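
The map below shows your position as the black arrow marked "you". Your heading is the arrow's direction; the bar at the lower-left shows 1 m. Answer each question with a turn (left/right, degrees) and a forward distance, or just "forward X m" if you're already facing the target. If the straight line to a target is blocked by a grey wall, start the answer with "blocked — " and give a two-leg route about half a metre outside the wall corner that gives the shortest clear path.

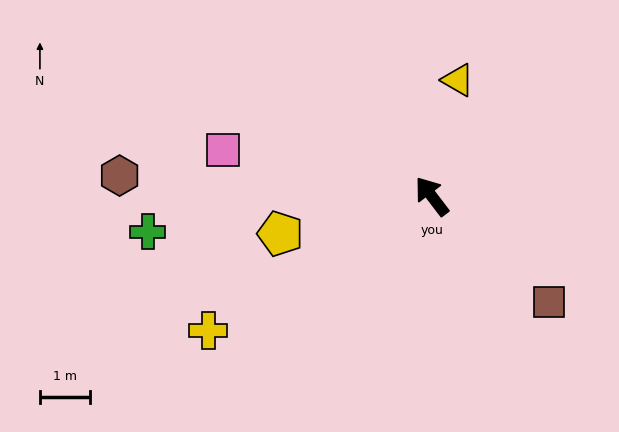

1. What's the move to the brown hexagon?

turn left 49°, forward 6.3 m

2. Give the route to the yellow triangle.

turn right 50°, forward 2.4 m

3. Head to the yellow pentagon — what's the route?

turn left 67°, forward 3.1 m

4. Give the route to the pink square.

turn left 40°, forward 4.3 m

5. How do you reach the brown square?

turn right 169°, forward 3.2 m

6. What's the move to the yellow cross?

turn left 84°, forward 5.2 m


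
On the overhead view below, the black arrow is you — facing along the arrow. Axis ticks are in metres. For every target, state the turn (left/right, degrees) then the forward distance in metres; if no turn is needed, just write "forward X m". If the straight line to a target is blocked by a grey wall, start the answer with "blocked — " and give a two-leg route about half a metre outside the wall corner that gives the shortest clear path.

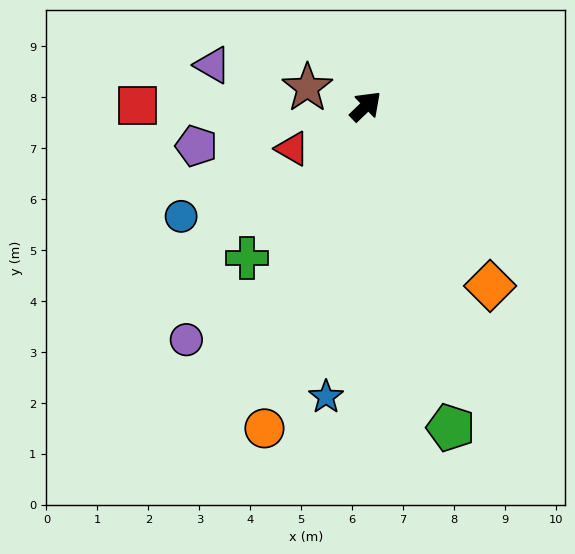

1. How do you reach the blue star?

turn right 142°, forward 5.8 m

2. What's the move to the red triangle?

turn left 166°, forward 1.7 m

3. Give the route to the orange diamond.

turn right 99°, forward 4.3 m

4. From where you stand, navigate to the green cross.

turn right 172°, forward 3.8 m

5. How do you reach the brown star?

turn left 119°, forward 1.2 m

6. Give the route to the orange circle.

turn right 151°, forward 6.6 m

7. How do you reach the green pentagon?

turn right 119°, forward 6.5 m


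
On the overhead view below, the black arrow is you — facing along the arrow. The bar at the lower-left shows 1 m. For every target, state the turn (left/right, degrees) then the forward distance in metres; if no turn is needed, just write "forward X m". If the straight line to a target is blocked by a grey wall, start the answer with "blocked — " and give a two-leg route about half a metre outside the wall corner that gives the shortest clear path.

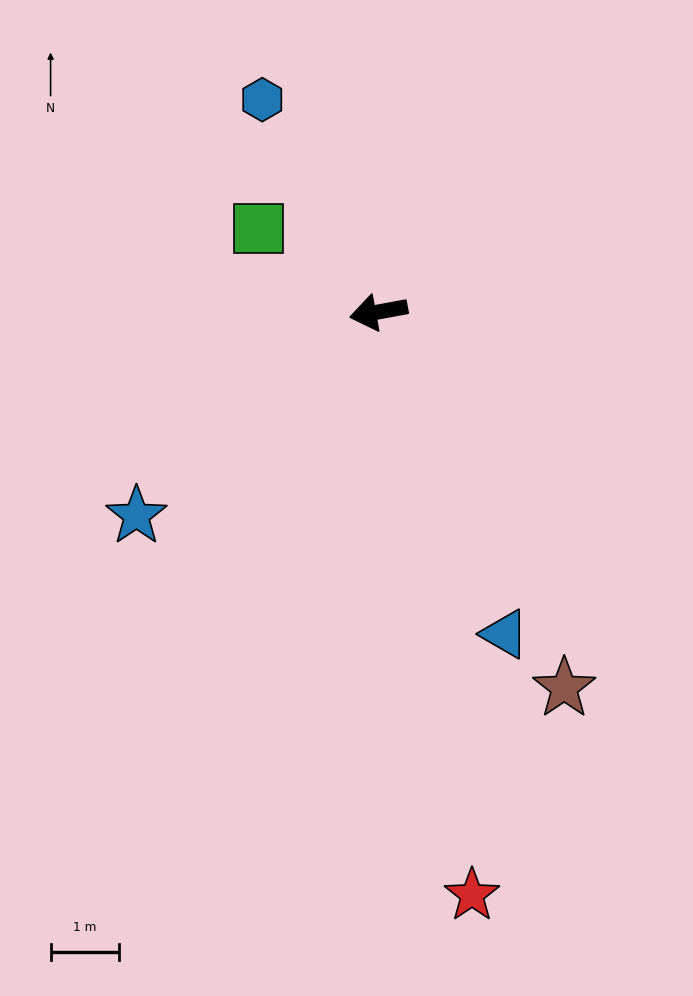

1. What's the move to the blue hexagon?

turn right 72°, forward 3.6 m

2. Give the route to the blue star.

turn left 30°, forward 4.6 m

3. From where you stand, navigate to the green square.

turn right 45°, forward 2.1 m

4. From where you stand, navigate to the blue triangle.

turn left 101°, forward 5.1 m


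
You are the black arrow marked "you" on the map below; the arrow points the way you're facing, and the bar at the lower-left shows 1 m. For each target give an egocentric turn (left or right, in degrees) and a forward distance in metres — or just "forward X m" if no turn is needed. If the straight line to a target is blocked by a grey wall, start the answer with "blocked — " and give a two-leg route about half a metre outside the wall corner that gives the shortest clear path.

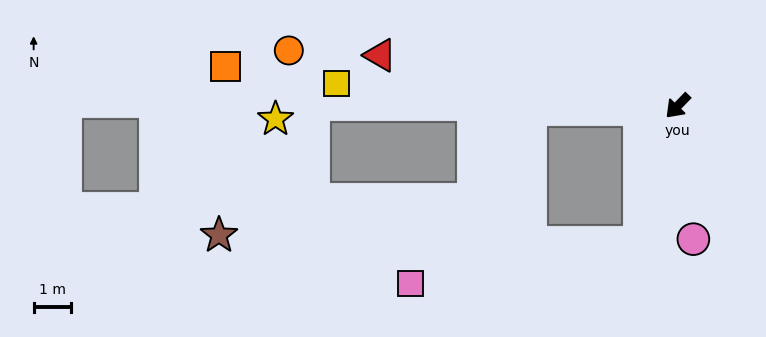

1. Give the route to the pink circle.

turn left 51°, forward 3.6 m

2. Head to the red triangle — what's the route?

turn right 56°, forward 8.1 m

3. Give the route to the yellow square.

turn right 50°, forward 9.1 m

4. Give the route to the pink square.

blocked — turn left 28°, forward 3.8 m, then turn right 64°, forward 6.2 m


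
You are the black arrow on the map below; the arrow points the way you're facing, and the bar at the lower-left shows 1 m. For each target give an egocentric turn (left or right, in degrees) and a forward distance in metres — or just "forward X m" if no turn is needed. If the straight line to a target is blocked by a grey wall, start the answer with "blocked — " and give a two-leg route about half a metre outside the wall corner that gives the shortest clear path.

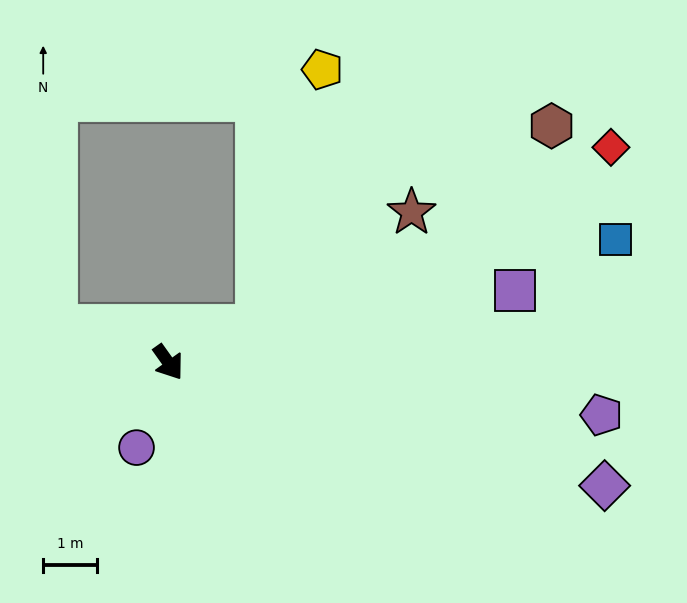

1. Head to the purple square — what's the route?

turn left 66°, forward 6.6 m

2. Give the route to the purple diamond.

turn left 39°, forward 8.4 m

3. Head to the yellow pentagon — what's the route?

blocked — turn left 76°, forward 1.8 m, then turn left 55°, forward 4.9 m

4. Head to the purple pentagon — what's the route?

turn left 48°, forward 8.1 m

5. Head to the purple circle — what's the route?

turn right 56°, forward 1.7 m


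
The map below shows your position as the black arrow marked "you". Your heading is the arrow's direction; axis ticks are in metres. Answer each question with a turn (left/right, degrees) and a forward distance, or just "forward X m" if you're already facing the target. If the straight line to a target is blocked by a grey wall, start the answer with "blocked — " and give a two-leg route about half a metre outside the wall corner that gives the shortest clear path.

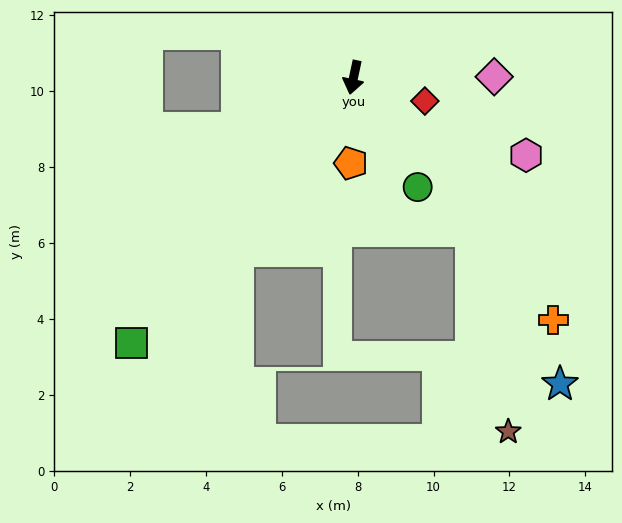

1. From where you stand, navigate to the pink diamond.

turn left 102°, forward 3.7 m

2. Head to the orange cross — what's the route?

turn left 51°, forward 8.3 m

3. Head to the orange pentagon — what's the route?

turn left 10°, forward 2.3 m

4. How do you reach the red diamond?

turn left 84°, forward 2.0 m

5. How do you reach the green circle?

turn left 42°, forward 3.3 m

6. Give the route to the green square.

turn right 28°, forward 9.1 m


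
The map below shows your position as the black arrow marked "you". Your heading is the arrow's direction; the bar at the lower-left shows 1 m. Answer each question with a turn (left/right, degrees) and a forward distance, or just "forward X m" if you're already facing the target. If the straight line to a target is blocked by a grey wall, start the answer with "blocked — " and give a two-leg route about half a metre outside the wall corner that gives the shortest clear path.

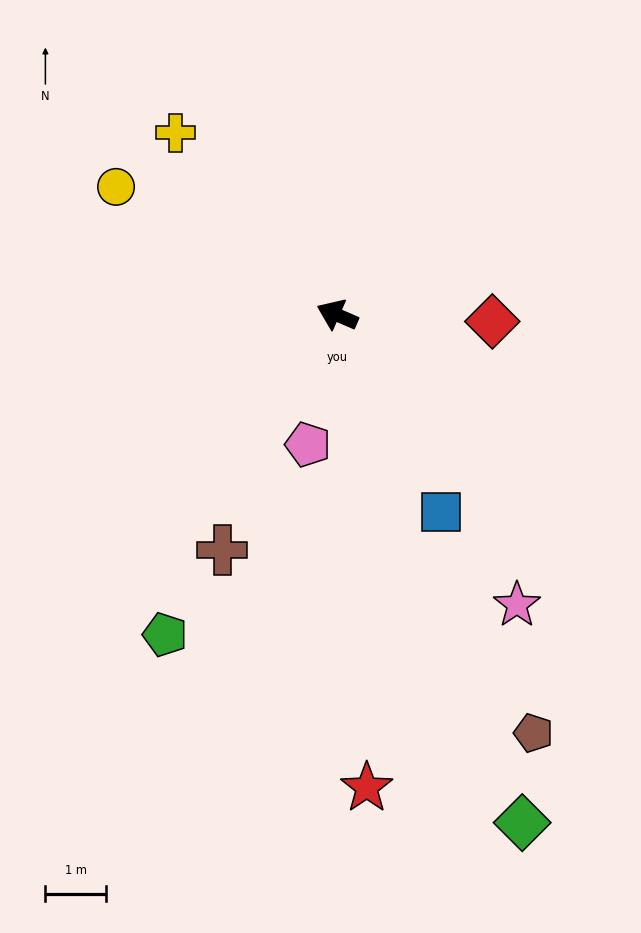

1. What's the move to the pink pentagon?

turn left 101°, forward 2.2 m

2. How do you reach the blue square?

turn left 141°, forward 3.7 m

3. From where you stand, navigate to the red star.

turn left 117°, forward 7.9 m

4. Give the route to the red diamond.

turn right 159°, forward 2.6 m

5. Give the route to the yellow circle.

turn right 7°, forward 4.2 m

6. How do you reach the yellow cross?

turn right 25°, forward 4.0 m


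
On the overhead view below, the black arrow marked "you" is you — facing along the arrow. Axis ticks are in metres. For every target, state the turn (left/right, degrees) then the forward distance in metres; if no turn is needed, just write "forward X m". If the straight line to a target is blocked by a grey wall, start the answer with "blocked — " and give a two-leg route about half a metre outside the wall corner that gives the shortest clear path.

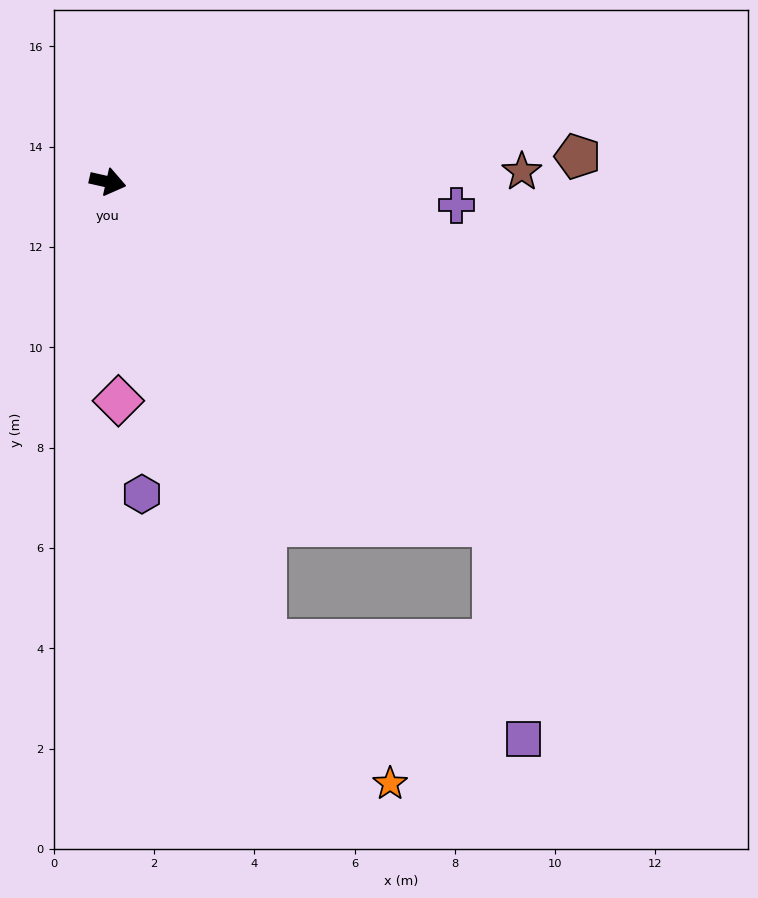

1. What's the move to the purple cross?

turn left 9°, forward 7.0 m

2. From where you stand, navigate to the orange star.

blocked — turn right 58°, forward 9.7 m, then turn left 22°, forward 3.8 m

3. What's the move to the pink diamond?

turn right 75°, forward 4.4 m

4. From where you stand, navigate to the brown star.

turn left 14°, forward 8.3 m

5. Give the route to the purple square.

blocked — turn right 29°, forward 10.3 m, then turn right 40°, forward 4.3 m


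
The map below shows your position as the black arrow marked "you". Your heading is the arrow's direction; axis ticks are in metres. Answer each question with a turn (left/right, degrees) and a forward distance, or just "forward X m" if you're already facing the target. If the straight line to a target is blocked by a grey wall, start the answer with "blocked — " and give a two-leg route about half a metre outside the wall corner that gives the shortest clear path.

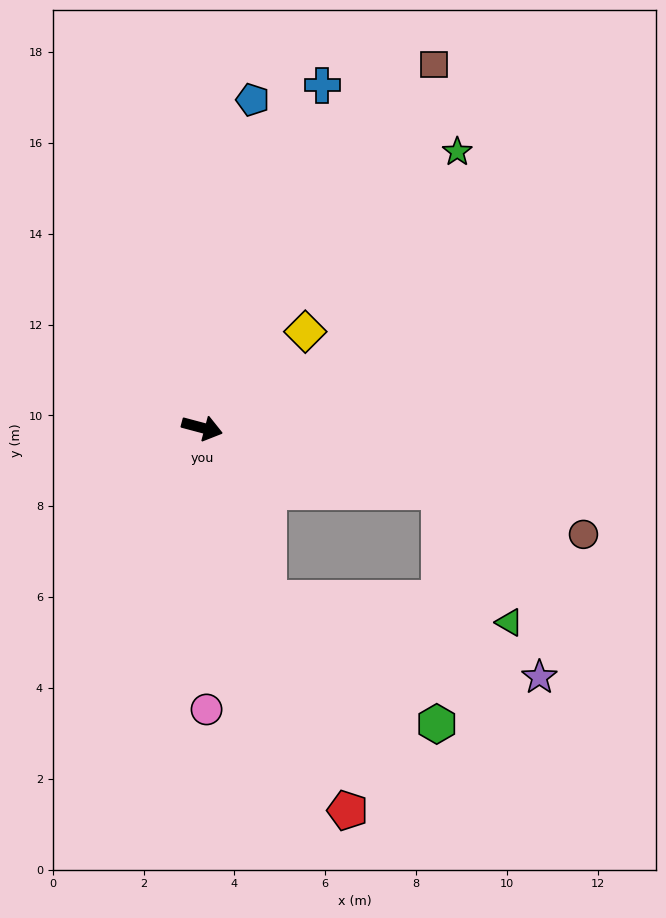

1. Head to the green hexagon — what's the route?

blocked — turn right 54°, forward 4.0 m, then turn left 32°, forward 4.6 m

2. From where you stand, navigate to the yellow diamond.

turn left 58°, forward 3.1 m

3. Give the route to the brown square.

turn left 72°, forward 9.5 m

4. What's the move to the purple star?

blocked — turn right 54°, forward 4.0 m, then turn left 53°, forward 6.2 m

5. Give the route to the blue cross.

turn left 86°, forward 8.0 m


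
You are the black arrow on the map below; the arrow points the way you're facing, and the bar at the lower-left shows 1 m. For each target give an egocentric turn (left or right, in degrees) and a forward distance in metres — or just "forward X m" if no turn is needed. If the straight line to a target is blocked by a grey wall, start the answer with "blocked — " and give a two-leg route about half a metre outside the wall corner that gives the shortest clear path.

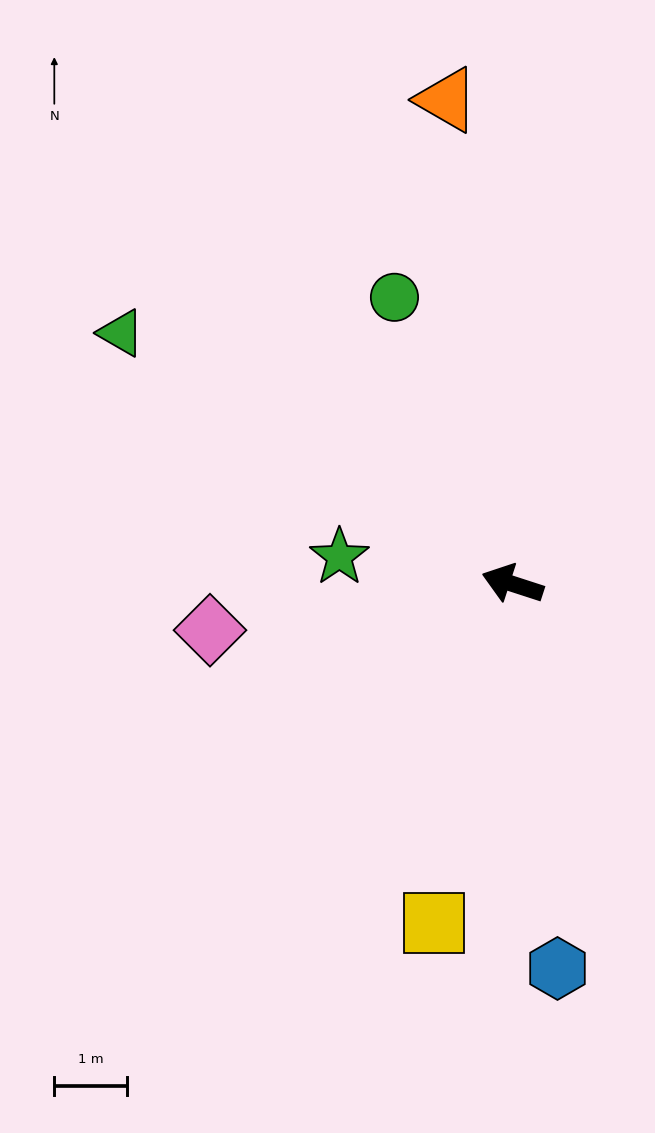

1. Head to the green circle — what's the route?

turn right 50°, forward 4.3 m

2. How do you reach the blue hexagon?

turn left 115°, forward 5.3 m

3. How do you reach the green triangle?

turn right 15°, forward 6.4 m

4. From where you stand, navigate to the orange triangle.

turn right 64°, forward 6.7 m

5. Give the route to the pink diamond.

turn left 27°, forward 4.2 m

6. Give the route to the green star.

turn left 9°, forward 2.4 m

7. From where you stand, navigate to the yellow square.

turn left 95°, forward 4.8 m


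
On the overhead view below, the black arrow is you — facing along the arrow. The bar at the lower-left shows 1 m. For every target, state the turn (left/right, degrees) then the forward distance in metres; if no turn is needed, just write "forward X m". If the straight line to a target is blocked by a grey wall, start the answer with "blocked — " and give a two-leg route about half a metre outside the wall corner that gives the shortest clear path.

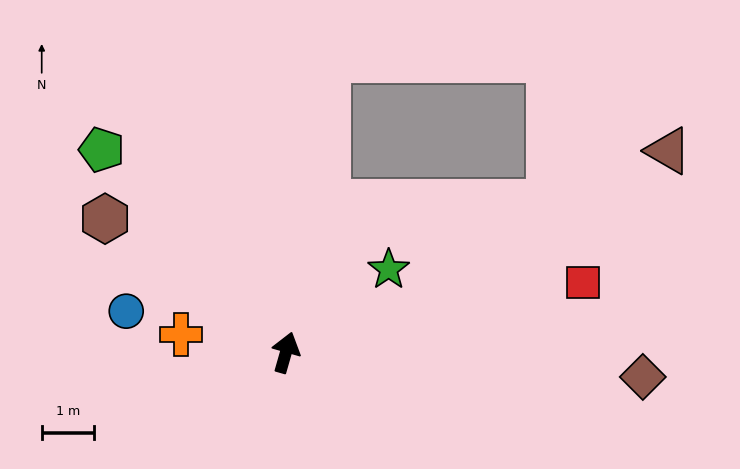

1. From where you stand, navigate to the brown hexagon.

turn left 69°, forward 4.3 m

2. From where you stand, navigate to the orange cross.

turn left 96°, forward 2.0 m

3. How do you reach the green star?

turn right 35°, forward 2.5 m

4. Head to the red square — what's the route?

turn right 61°, forward 5.8 m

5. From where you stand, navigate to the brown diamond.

turn right 78°, forward 6.8 m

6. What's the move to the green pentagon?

turn left 58°, forward 5.2 m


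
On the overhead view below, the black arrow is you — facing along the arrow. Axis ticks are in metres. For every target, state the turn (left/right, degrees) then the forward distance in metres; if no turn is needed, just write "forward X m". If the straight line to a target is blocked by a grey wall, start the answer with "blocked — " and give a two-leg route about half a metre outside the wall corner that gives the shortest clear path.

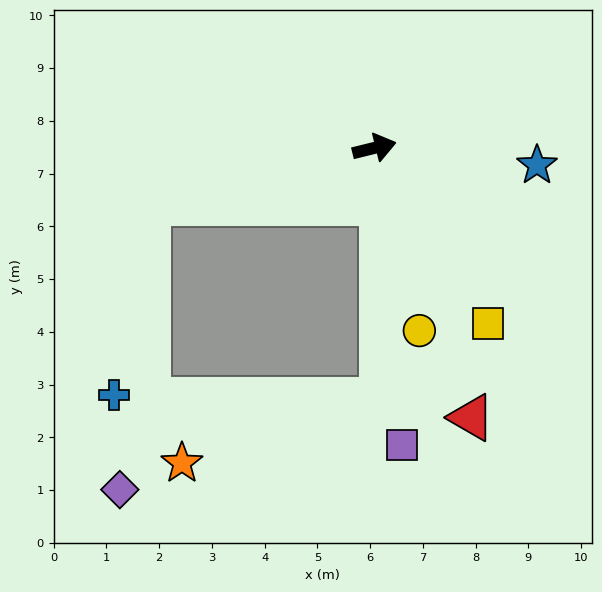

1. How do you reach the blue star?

turn right 20°, forward 3.1 m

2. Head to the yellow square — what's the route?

turn right 71°, forward 4.0 m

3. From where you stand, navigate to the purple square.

turn right 98°, forward 5.7 m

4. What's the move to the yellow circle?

turn right 90°, forward 3.6 m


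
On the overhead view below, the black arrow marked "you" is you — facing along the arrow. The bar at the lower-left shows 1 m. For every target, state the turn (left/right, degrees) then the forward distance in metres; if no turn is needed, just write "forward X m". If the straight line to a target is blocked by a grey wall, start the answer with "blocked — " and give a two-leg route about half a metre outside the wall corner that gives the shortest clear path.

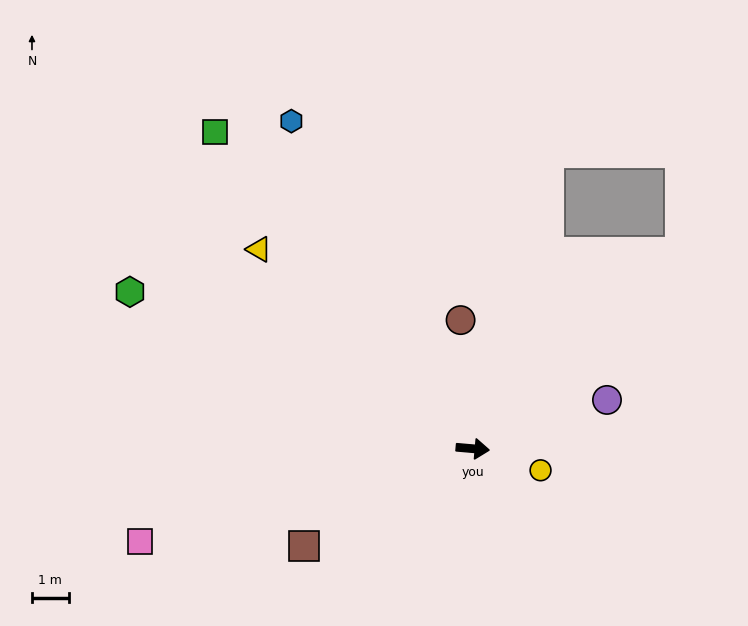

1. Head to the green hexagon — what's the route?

turn left 160°, forward 10.3 m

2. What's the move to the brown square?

turn right 145°, forward 5.3 m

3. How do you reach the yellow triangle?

turn left 142°, forward 8.0 m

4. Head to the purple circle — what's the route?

turn left 25°, forward 3.9 m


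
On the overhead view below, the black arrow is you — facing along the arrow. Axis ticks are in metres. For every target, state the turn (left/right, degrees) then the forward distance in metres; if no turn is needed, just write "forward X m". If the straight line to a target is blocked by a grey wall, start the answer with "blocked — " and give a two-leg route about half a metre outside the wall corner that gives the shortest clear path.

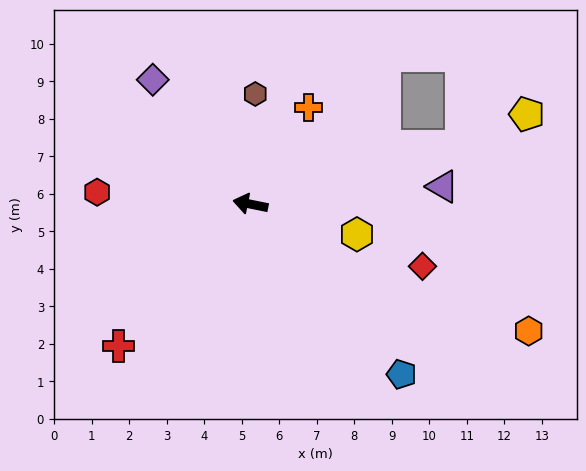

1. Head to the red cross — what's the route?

turn left 59°, forward 5.2 m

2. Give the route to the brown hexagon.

turn right 81°, forward 2.9 m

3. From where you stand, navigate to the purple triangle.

turn right 163°, forward 5.1 m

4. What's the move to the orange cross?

turn right 110°, forward 3.0 m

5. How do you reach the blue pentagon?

turn left 143°, forward 6.1 m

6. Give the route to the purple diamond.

turn right 40°, forward 4.2 m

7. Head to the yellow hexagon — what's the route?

turn left 176°, forward 3.0 m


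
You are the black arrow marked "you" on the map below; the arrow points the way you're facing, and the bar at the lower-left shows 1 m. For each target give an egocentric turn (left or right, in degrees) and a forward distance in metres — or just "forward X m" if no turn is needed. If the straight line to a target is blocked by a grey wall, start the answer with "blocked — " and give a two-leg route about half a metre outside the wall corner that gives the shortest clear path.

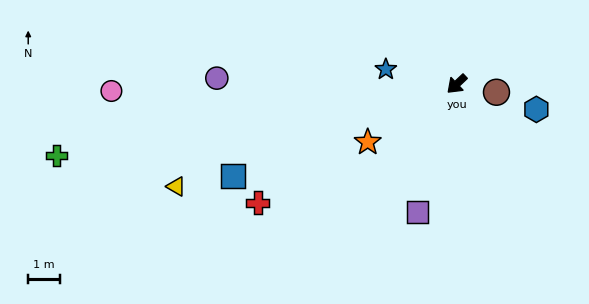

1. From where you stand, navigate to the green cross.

turn right 33°, forward 12.7 m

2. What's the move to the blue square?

turn right 21°, forward 7.5 m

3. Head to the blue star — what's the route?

turn right 55°, forward 2.3 m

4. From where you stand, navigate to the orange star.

turn right 10°, forward 3.3 m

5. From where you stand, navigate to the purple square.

turn left 30°, forward 4.2 m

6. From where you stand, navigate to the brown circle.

turn left 125°, forward 1.3 m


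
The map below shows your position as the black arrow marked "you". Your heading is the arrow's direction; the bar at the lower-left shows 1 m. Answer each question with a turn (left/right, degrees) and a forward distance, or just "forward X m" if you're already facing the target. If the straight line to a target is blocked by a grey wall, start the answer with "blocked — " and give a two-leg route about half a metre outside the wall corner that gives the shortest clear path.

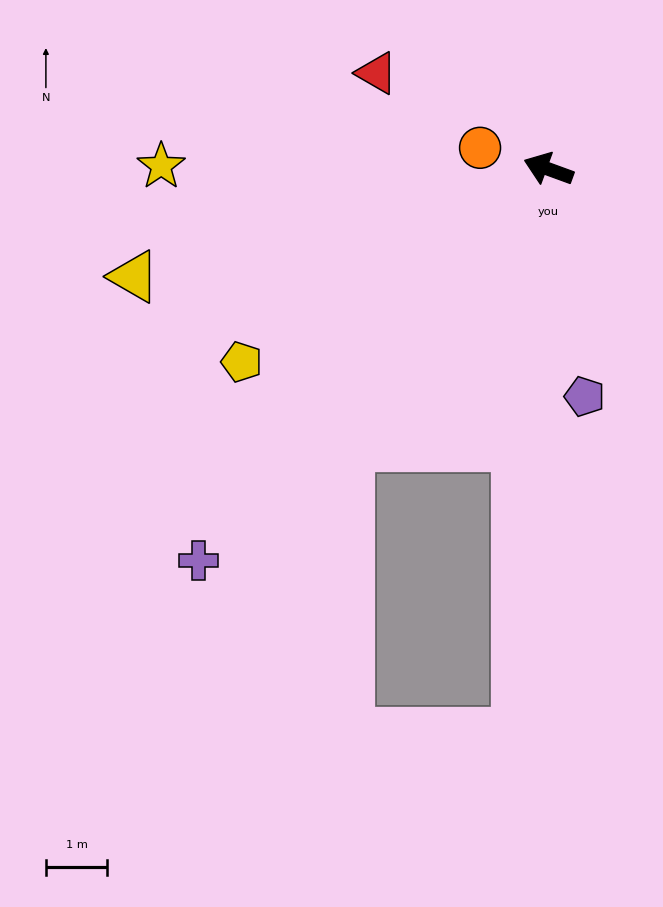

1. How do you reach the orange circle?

turn left 3°, forward 1.2 m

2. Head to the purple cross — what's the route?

turn left 68°, forward 8.6 m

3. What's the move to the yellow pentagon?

turn left 52°, forward 5.9 m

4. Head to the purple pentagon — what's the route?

turn left 119°, forward 3.8 m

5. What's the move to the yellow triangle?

turn left 35°, forward 7.0 m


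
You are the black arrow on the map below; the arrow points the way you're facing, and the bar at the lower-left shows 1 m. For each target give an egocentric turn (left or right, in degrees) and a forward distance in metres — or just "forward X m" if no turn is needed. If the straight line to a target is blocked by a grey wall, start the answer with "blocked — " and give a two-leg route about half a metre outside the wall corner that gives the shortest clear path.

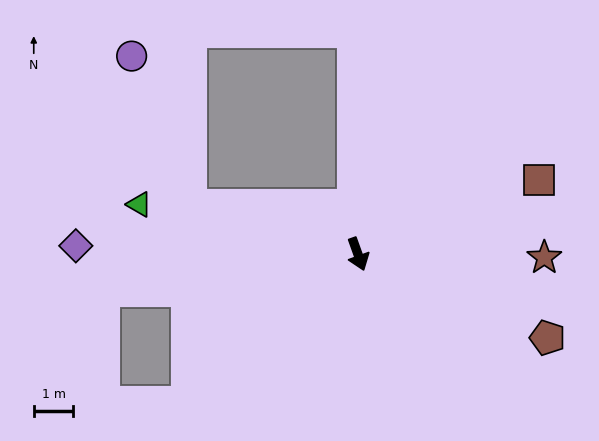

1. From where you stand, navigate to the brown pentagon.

turn left 46°, forward 5.2 m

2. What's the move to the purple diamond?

turn right 111°, forward 7.1 m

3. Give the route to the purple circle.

blocked — turn right 126°, forward 4.4 m, then turn right 52°, forward 4.1 m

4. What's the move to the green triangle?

turn right 123°, forward 5.7 m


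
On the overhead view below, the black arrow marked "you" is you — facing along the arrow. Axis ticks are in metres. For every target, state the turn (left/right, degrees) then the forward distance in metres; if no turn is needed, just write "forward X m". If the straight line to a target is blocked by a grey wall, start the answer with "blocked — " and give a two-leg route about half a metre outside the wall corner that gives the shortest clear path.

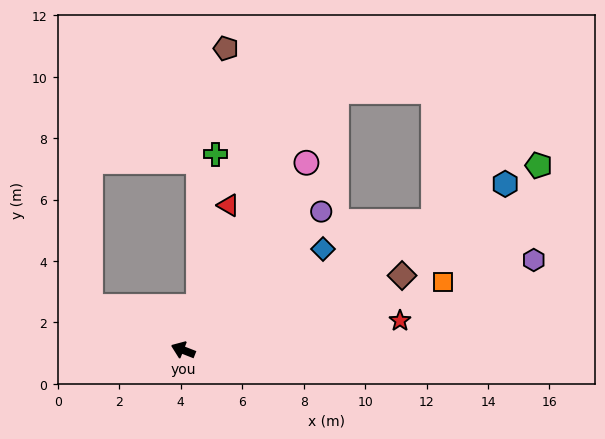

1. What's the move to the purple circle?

turn right 113°, forward 6.4 m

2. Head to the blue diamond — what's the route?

turn right 123°, forward 5.6 m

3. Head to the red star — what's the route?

turn right 151°, forward 7.1 m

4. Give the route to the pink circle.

turn right 102°, forward 7.3 m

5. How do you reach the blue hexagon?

turn right 131°, forward 11.8 m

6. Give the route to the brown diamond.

turn right 140°, forward 7.5 m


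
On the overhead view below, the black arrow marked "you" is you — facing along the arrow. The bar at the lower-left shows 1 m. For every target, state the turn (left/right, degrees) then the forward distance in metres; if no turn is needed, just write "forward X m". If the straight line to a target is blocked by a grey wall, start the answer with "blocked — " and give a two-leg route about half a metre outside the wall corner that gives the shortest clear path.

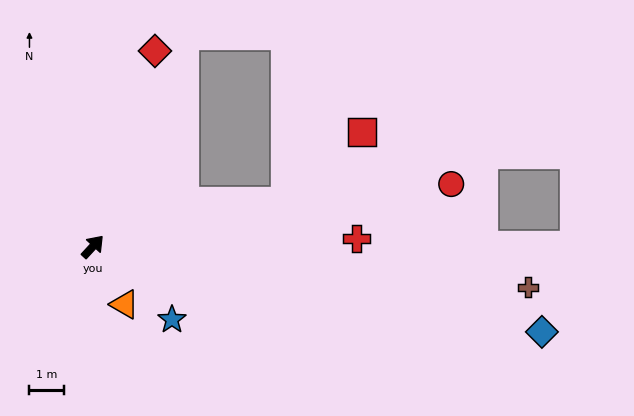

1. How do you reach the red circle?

turn right 37°, forward 10.6 m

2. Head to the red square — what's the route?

blocked — turn right 34°, forward 5.8 m, then turn left 29°, forward 3.0 m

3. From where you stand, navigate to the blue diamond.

turn right 58°, forward 13.4 m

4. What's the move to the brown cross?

turn right 53°, forward 12.8 m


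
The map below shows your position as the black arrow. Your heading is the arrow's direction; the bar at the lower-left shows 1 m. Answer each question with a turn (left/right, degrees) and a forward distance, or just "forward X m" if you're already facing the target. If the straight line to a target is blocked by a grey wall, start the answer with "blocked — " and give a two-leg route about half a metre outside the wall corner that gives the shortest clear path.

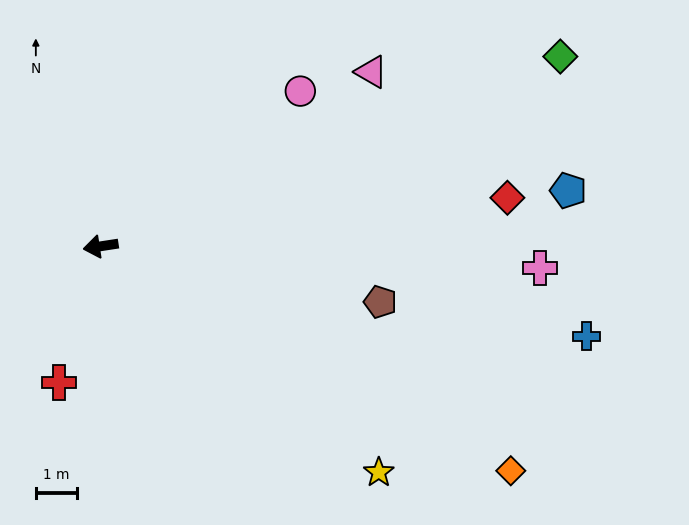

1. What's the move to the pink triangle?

turn right 156°, forward 7.8 m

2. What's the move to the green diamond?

turn right 166°, forward 12.0 m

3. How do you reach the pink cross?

turn left 168°, forward 10.6 m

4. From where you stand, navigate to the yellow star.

turn left 132°, forward 8.6 m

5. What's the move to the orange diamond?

turn left 143°, forward 11.3 m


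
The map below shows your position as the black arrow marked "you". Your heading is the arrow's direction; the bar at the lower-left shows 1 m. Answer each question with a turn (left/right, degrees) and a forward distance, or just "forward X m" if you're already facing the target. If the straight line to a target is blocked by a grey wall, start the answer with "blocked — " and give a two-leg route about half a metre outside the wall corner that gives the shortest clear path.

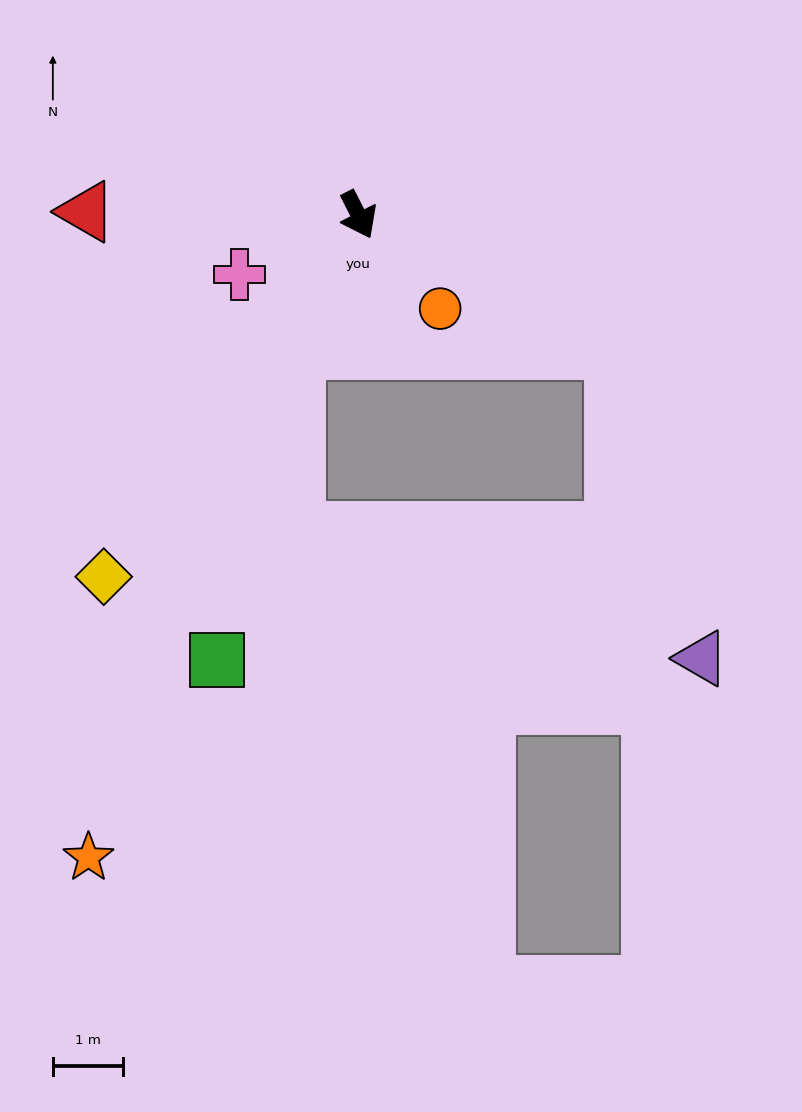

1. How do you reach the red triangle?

turn right 118°, forward 3.9 m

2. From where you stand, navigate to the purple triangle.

blocked — turn left 35°, forward 4.1 m, then turn right 46°, forward 4.6 m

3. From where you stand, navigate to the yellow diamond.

turn right 62°, forward 6.3 m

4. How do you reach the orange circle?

turn left 14°, forward 1.8 m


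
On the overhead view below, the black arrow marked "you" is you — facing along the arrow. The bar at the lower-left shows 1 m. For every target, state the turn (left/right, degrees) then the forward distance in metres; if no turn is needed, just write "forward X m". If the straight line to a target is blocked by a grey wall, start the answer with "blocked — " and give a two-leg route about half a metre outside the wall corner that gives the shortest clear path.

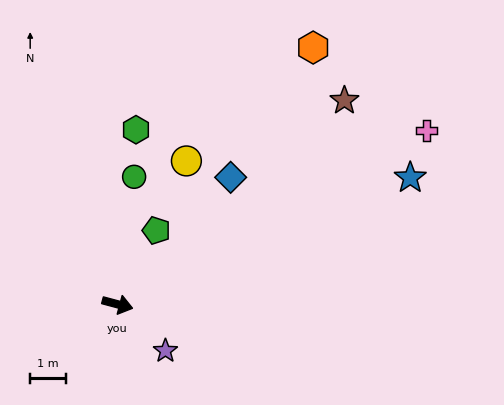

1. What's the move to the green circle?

turn left 98°, forward 3.6 m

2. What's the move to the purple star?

turn right 29°, forward 1.9 m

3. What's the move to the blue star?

turn left 38°, forward 9.0 m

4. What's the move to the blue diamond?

turn left 63°, forward 4.8 m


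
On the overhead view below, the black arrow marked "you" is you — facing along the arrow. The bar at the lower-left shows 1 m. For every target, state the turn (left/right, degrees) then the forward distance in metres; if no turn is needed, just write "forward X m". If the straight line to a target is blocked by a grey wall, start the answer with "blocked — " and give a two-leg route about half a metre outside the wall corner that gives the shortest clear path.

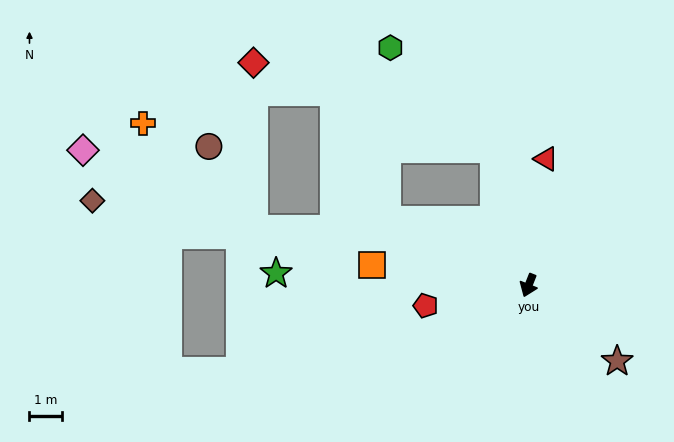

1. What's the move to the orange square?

turn right 76°, forward 4.8 m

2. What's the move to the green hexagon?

blocked — turn right 144°, forward 4.3 m, then turn left 31°, forward 4.4 m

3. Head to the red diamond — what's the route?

blocked — turn right 144°, forward 4.3 m, then turn left 56°, forward 7.8 m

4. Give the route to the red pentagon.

turn right 57°, forward 3.2 m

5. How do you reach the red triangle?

turn right 166°, forward 3.9 m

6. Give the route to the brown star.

turn left 71°, forward 3.5 m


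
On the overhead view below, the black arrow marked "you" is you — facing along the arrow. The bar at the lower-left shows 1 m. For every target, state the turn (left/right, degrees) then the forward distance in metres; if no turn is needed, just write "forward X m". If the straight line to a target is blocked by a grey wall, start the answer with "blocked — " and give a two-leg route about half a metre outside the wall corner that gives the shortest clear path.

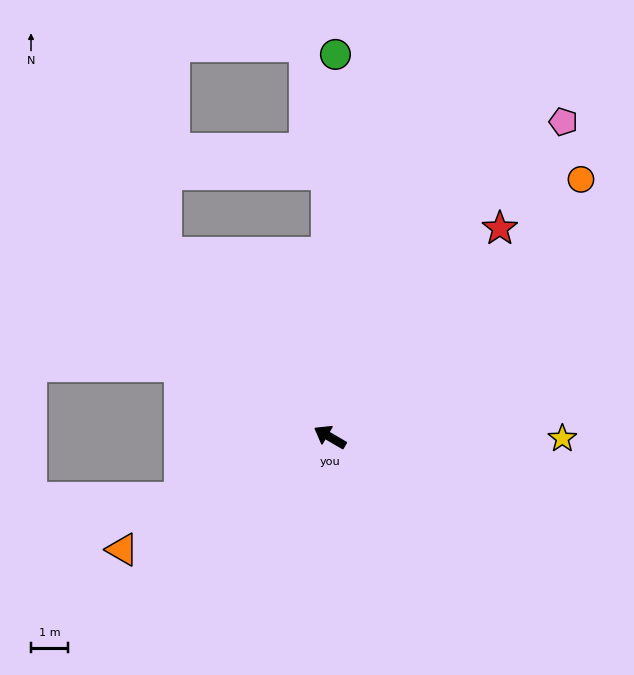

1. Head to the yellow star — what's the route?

turn right 150°, forward 6.3 m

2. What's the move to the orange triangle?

turn left 59°, forward 6.4 m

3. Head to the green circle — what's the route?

turn right 61°, forward 10.4 m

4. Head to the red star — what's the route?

turn right 99°, forward 7.3 m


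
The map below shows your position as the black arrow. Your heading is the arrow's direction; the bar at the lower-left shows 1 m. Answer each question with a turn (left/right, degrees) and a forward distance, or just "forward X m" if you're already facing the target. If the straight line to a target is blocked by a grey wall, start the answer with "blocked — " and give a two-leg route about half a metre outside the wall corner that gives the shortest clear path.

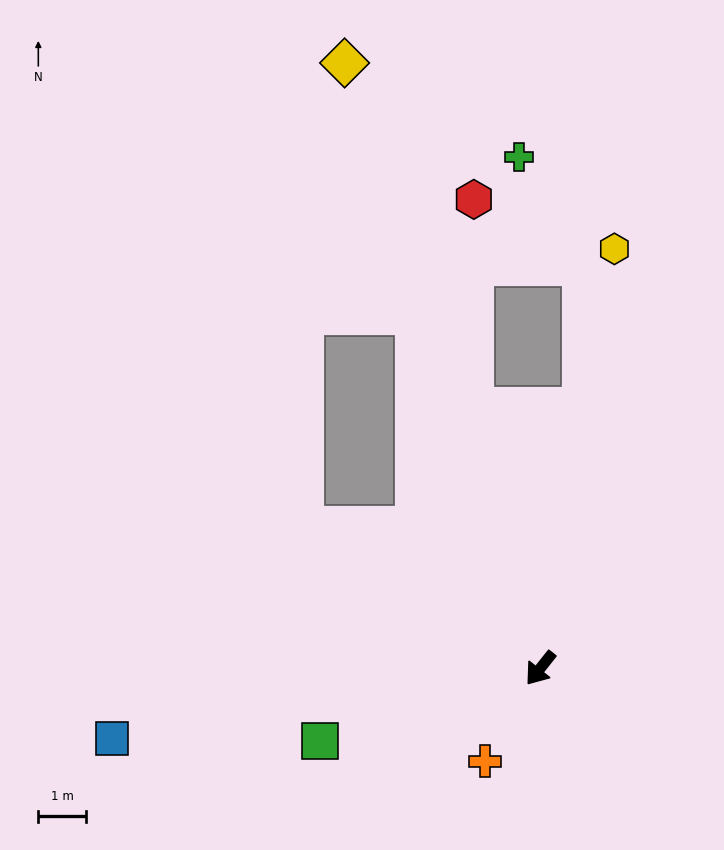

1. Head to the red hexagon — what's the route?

blocked — turn right 127°, forward 5.6 m, then turn right 15°, forward 4.3 m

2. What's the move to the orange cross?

turn left 8°, forward 2.3 m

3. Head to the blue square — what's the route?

turn right 42°, forward 9.1 m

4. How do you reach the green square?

turn right 33°, forward 4.8 m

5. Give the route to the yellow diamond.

turn right 124°, forward 13.3 m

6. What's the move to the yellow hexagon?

turn right 152°, forward 8.9 m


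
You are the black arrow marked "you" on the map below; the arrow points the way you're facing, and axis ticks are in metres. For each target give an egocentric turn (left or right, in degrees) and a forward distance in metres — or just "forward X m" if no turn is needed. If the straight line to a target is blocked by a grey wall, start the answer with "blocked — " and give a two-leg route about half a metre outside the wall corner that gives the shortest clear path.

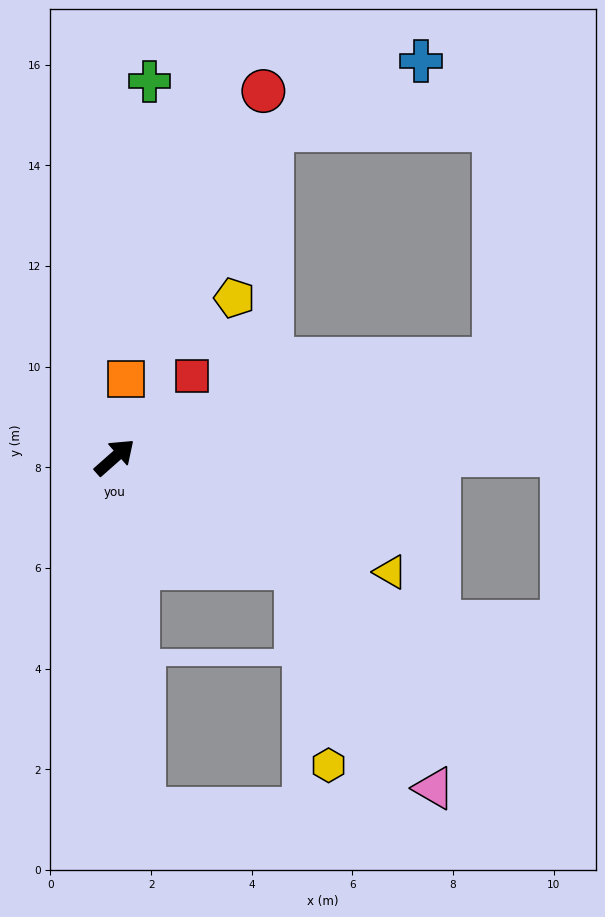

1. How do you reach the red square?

turn left 5°, forward 2.2 m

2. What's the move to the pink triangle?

blocked — turn right 73°, forward 4.2 m, then turn right 26°, forward 5.2 m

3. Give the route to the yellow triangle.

turn right 64°, forward 5.9 m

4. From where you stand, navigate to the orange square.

turn left 40°, forward 1.6 m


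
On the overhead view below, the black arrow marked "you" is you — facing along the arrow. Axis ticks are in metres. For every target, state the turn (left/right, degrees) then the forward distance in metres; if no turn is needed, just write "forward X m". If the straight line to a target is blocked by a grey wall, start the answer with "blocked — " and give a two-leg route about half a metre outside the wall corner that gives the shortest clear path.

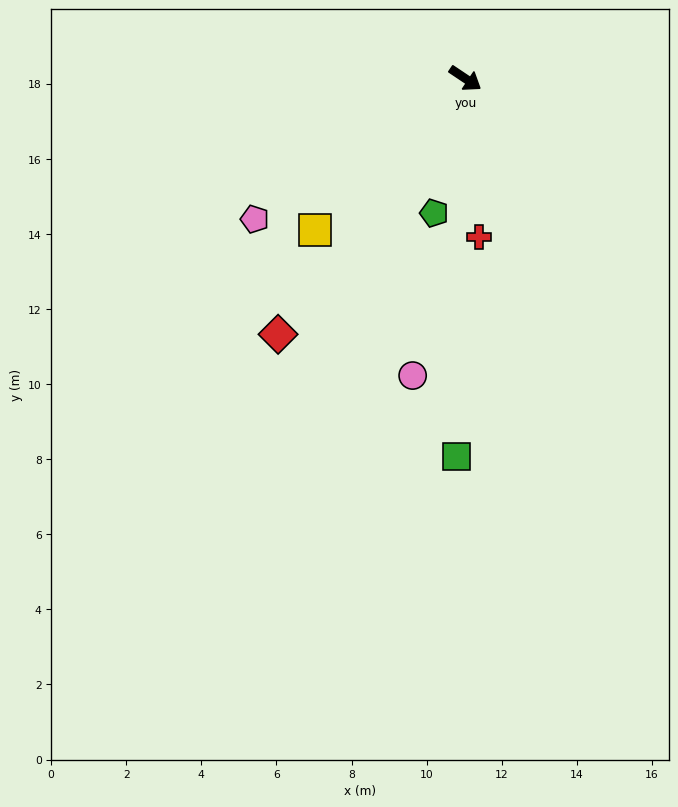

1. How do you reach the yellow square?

turn right 101°, forward 5.7 m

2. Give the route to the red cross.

turn right 51°, forward 4.2 m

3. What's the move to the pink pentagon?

turn right 113°, forward 6.7 m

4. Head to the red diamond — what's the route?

turn right 92°, forward 8.4 m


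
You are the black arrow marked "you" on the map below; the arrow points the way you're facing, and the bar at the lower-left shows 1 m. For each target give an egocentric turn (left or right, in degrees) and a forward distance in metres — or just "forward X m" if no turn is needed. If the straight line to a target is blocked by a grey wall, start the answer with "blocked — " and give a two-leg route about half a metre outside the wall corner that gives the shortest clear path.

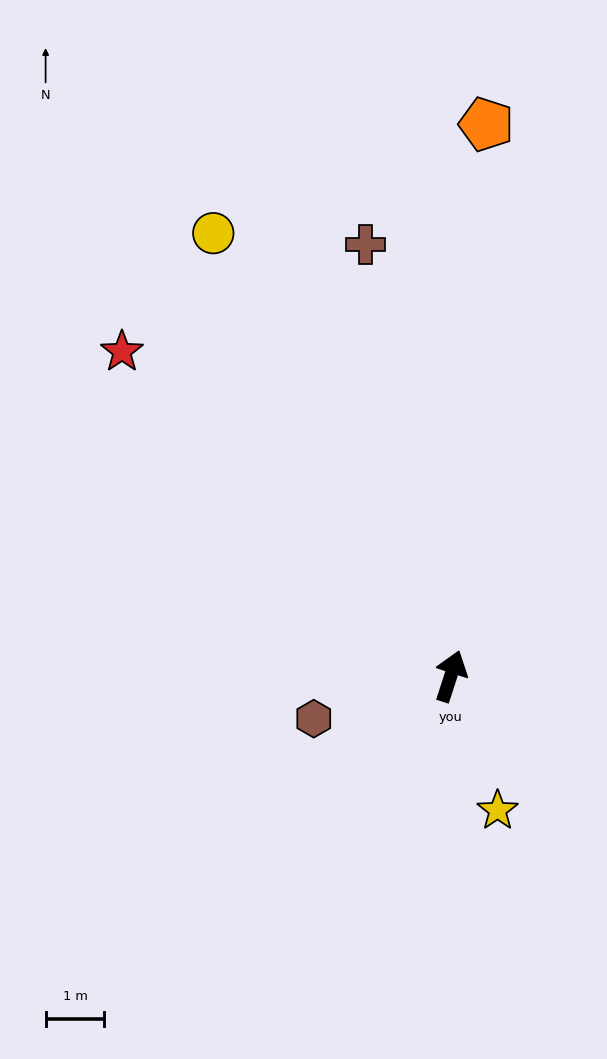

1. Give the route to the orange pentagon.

turn left 14°, forward 9.4 m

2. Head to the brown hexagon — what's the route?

turn left 125°, forward 2.4 m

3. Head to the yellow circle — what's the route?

turn left 46°, forward 8.5 m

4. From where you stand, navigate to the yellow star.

turn right 143°, forward 2.4 m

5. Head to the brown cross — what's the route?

turn left 29°, forward 7.5 m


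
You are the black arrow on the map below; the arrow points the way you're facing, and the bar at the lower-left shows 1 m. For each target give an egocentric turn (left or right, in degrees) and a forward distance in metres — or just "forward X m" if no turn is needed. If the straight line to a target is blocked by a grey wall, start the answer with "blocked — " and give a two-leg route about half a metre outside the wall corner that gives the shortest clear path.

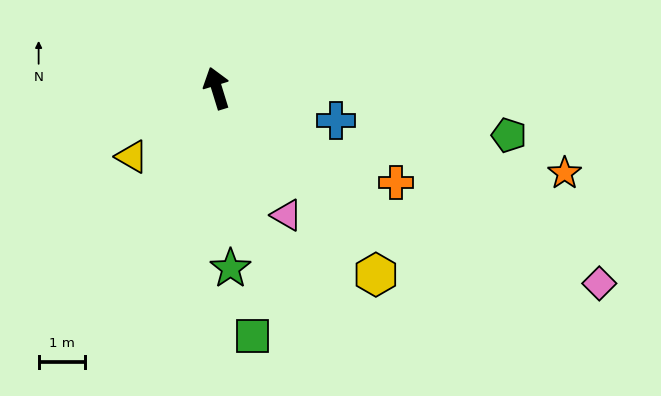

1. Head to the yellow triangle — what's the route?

turn left 112°, forward 2.3 m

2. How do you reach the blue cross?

turn right 122°, forward 2.7 m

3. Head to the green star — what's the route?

turn left 167°, forward 3.9 m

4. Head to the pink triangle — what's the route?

turn right 168°, forward 3.1 m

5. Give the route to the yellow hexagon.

turn right 157°, forward 5.3 m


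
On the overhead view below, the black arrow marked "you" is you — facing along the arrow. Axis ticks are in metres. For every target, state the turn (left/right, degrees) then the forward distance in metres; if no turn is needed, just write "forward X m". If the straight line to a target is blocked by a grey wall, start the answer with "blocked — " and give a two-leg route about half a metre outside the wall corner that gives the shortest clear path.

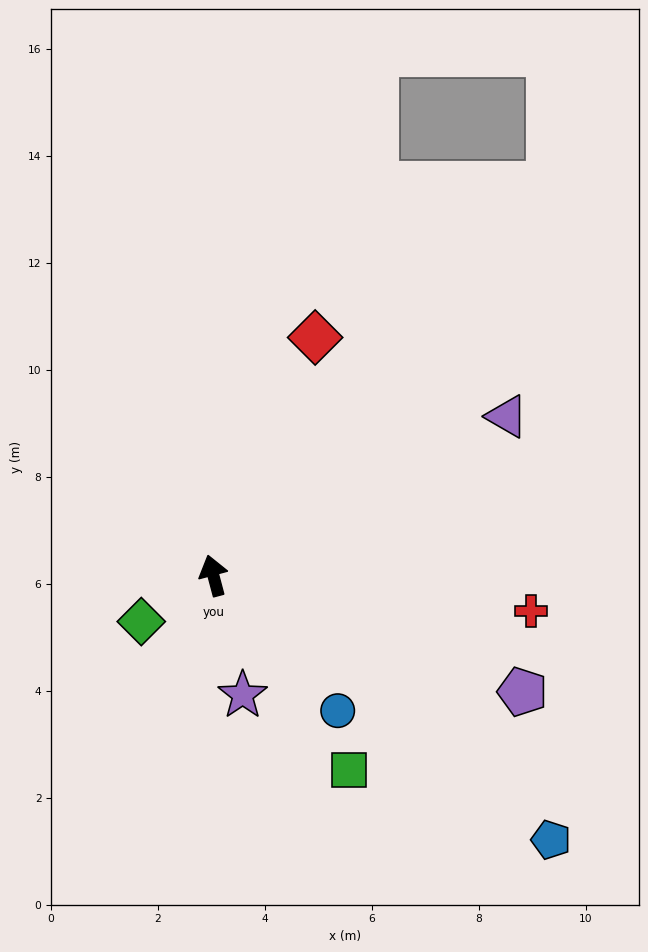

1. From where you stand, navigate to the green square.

turn right 160°, forward 4.4 m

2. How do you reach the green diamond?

turn left 108°, forward 1.6 m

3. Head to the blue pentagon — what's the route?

turn right 143°, forward 8.0 m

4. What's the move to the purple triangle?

turn right 76°, forward 6.2 m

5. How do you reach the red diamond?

turn right 38°, forward 4.8 m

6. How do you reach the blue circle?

turn right 152°, forward 3.4 m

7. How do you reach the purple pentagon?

turn right 125°, forward 6.2 m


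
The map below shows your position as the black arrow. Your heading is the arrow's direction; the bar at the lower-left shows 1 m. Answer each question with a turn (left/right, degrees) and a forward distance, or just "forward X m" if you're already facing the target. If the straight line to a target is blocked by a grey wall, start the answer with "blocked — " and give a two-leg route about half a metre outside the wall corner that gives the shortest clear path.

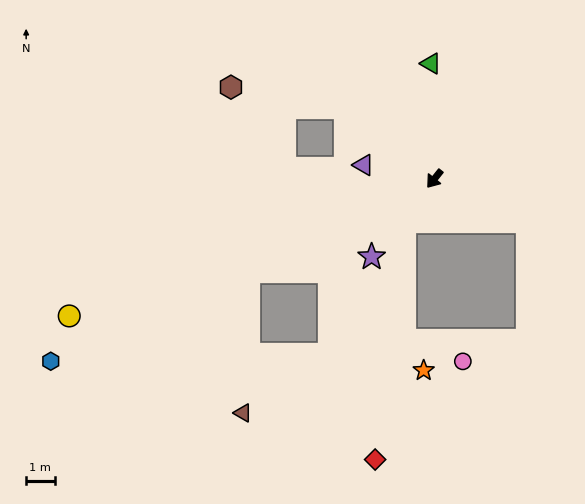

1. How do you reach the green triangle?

turn right 140°, forward 4.0 m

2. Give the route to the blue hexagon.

turn right 26°, forward 14.9 m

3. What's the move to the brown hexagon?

blocked — turn right 90°, forward 4.0 m, then turn left 29°, forward 4.1 m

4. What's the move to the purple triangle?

turn right 62°, forward 2.5 m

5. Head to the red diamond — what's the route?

blocked — turn left 3°, forward 1.8 m, then turn left 29°, forward 8.4 m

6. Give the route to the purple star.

forward 3.5 m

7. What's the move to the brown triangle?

blocked — turn right 25°, forward 7.3 m, then turn left 62°, forward 5.0 m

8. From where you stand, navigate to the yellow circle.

turn right 31°, forward 13.7 m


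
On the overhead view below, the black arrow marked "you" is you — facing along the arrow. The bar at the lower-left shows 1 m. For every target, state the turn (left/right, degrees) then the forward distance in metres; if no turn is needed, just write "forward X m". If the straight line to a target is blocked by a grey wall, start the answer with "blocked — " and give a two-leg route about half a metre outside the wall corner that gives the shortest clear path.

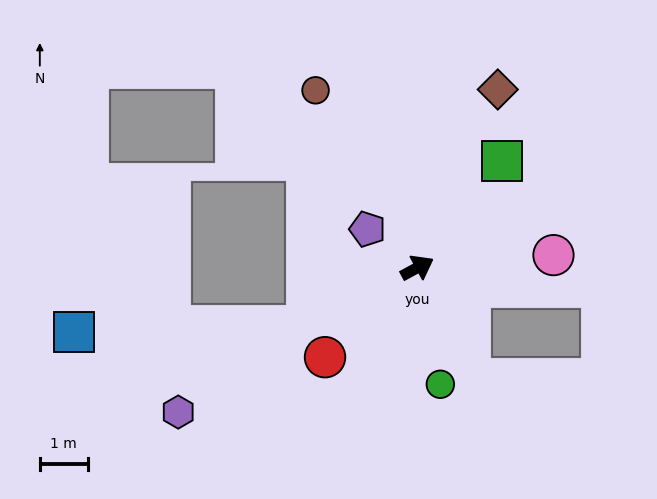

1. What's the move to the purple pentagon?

turn left 114°, forward 1.3 m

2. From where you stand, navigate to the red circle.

turn right 164°, forward 2.7 m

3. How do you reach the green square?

turn left 23°, forward 2.8 m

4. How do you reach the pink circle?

turn right 23°, forward 2.9 m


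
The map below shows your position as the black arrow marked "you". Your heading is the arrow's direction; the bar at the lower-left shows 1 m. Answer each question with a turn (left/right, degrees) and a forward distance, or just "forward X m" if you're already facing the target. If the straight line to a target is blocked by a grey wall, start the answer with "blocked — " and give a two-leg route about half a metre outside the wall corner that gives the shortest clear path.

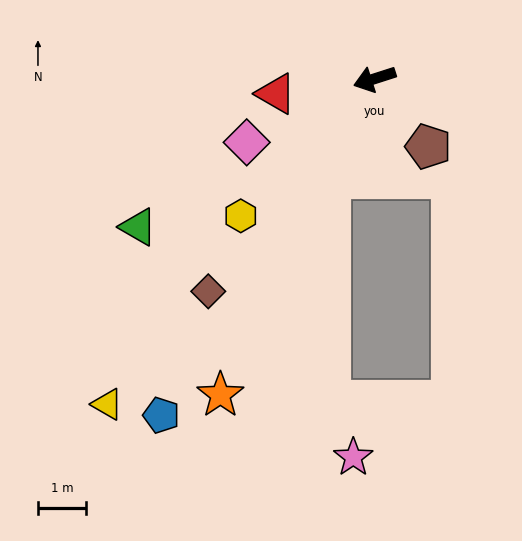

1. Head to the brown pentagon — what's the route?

turn left 111°, forward 1.8 m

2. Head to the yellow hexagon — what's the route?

turn left 28°, forward 4.0 m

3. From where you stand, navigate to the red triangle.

turn right 9°, forward 2.1 m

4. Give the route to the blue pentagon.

turn left 40°, forward 8.3 m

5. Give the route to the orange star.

turn left 46°, forward 7.4 m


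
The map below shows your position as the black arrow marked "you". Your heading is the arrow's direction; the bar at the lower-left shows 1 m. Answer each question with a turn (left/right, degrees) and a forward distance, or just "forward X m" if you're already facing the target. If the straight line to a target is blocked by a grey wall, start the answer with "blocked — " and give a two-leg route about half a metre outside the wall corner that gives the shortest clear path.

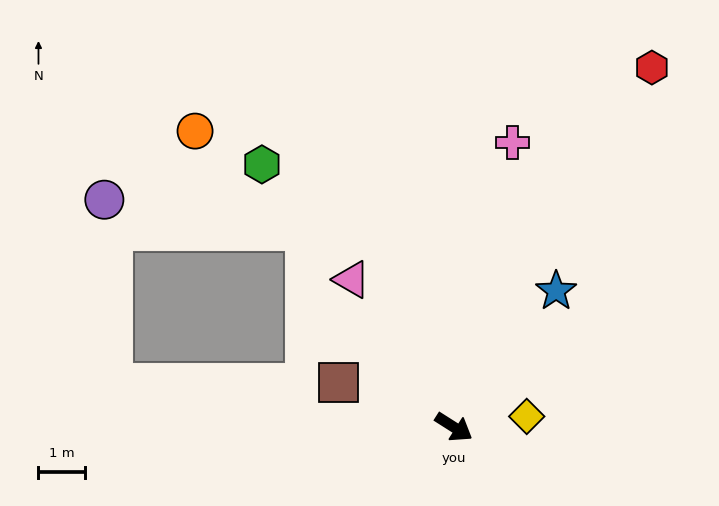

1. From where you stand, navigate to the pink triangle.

turn left 157°, forward 3.9 m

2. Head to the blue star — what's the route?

turn left 85°, forward 3.7 m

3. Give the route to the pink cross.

turn left 111°, forward 6.3 m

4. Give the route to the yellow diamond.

turn left 41°, forward 1.6 m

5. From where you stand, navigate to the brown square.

turn right 169°, forward 2.7 m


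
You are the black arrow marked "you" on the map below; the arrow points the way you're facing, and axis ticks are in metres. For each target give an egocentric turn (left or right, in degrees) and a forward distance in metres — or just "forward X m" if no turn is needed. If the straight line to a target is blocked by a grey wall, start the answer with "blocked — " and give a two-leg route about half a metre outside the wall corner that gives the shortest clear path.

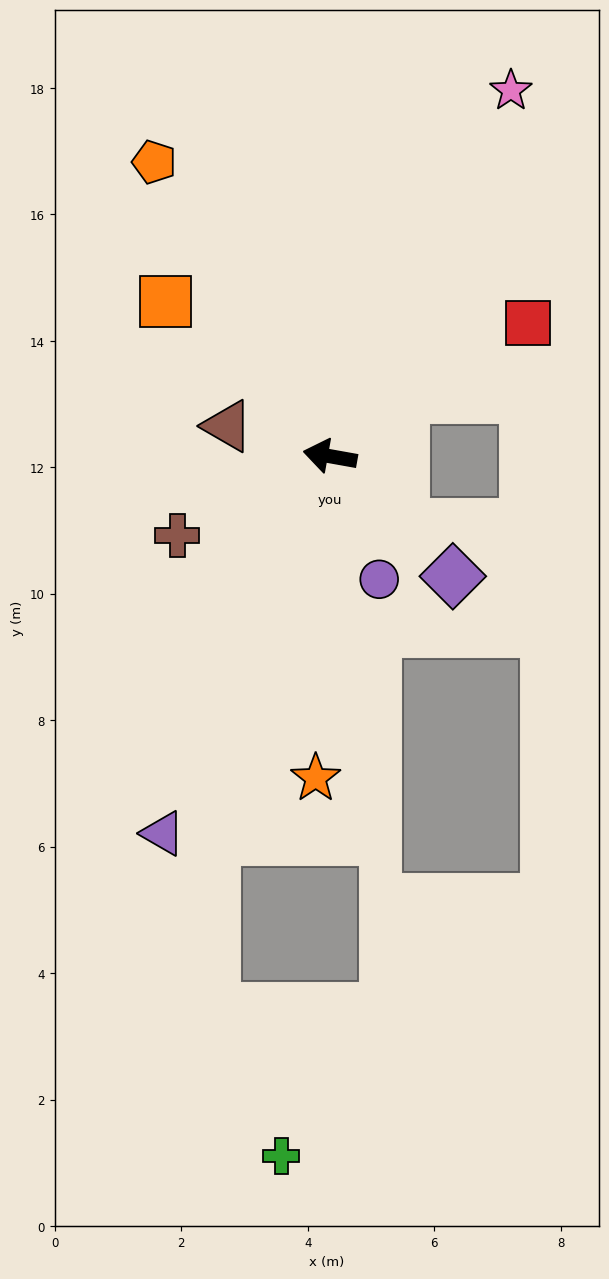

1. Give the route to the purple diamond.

turn left 146°, forward 2.7 m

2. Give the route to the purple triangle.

turn left 76°, forward 6.5 m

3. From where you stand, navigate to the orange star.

turn left 98°, forward 5.1 m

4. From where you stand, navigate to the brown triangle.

turn right 6°, forward 1.7 m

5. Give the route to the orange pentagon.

turn right 49°, forward 5.4 m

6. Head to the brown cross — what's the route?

turn left 38°, forward 2.7 m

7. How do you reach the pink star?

turn right 106°, forward 6.5 m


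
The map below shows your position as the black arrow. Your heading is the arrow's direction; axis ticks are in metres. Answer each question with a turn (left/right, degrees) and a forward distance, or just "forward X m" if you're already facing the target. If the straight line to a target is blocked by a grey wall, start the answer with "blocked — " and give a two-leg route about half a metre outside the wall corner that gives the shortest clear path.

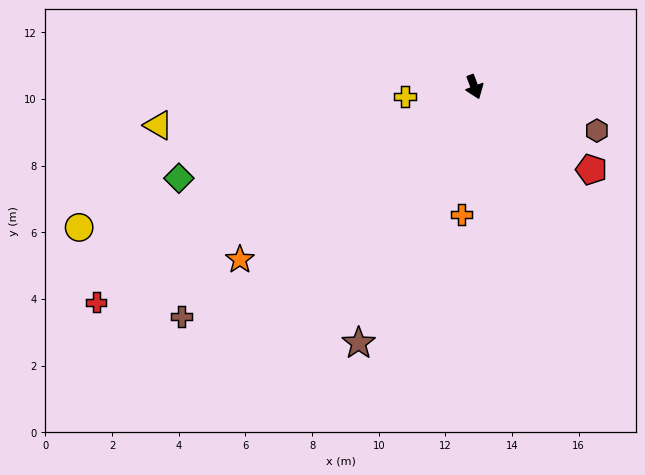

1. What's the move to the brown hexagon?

turn left 50°, forward 3.9 m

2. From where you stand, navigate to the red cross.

turn right 81°, forward 13.1 m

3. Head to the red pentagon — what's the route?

turn left 34°, forward 4.3 m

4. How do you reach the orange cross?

turn right 27°, forward 3.8 m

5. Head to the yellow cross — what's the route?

turn right 103°, forward 2.1 m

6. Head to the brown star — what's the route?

turn right 45°, forward 8.4 m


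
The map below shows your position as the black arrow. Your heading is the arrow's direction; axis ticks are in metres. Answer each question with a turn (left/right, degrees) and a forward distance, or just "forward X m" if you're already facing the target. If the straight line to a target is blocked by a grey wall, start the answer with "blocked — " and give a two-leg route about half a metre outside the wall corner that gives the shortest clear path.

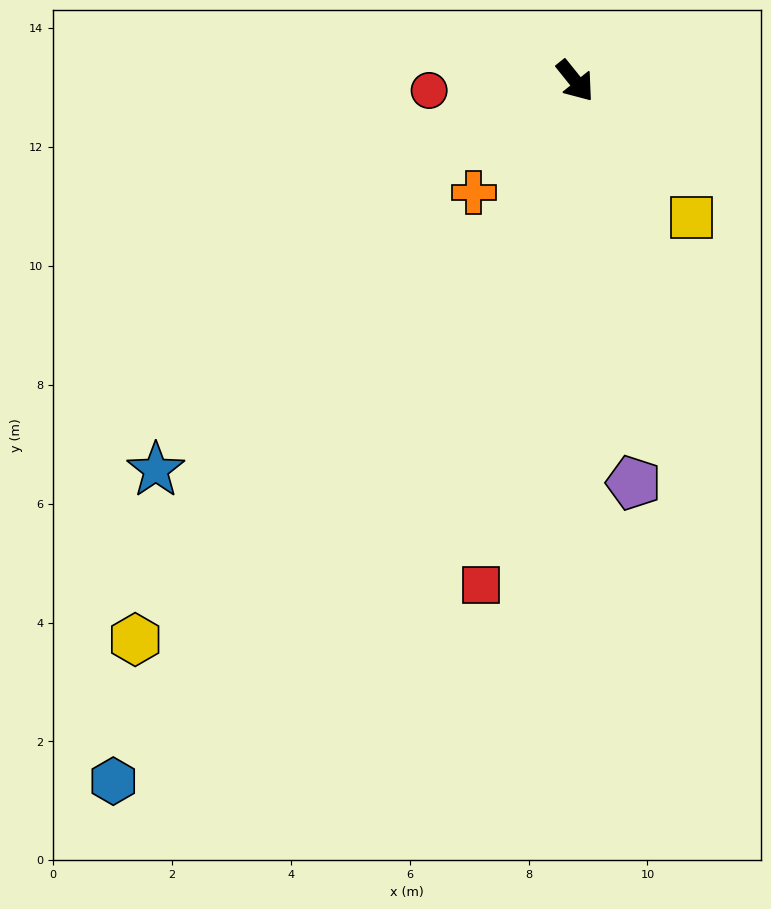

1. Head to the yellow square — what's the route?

forward 3.0 m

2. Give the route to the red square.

turn right 49°, forward 8.6 m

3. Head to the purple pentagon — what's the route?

turn right 31°, forward 6.8 m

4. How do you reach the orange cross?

turn right 81°, forward 2.5 m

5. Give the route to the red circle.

turn right 125°, forward 2.5 m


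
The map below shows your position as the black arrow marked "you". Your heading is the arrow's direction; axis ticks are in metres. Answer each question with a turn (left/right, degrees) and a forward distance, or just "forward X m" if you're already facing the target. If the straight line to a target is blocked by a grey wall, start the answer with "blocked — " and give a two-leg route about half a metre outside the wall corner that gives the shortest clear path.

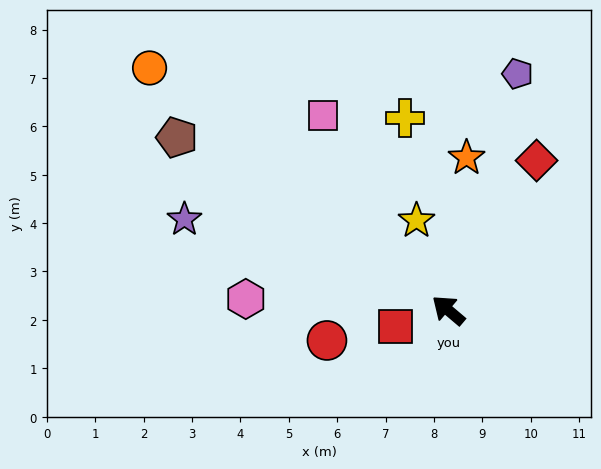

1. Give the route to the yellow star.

turn right 30°, forward 2.0 m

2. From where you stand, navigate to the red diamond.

turn right 80°, forward 3.6 m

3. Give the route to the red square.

turn left 57°, forward 1.1 m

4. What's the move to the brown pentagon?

turn left 8°, forward 6.6 m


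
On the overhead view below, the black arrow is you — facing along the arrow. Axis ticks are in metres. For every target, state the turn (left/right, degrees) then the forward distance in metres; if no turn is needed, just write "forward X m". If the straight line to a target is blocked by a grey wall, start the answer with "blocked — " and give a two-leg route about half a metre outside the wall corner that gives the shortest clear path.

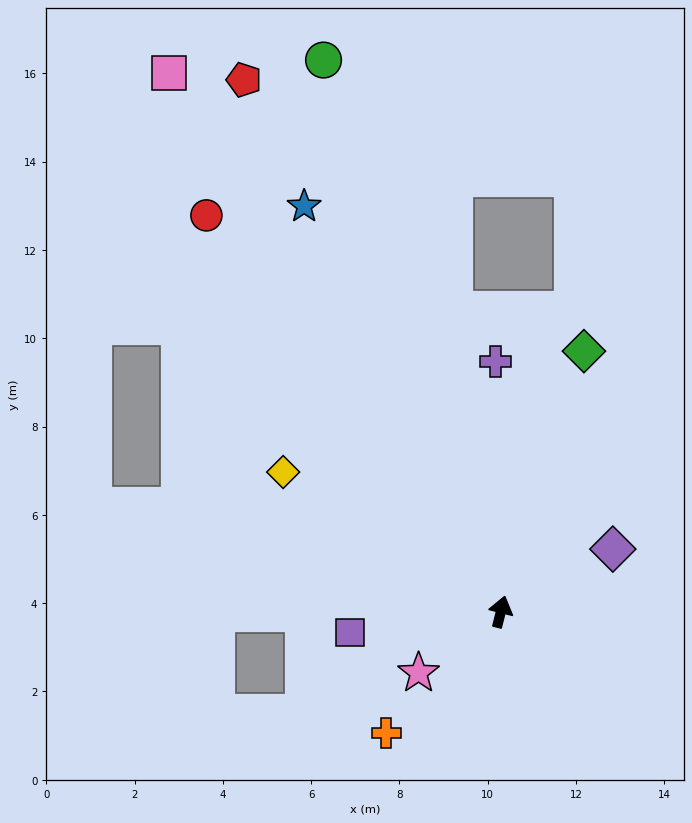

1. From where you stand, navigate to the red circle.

turn left 51°, forward 11.2 m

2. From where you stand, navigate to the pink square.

turn left 46°, forward 14.3 m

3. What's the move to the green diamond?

turn right 4°, forward 6.2 m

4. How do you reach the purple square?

turn left 112°, forward 3.5 m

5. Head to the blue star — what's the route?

turn left 40°, forward 10.2 m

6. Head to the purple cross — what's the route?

turn left 15°, forward 5.7 m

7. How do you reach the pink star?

turn left 141°, forward 2.3 m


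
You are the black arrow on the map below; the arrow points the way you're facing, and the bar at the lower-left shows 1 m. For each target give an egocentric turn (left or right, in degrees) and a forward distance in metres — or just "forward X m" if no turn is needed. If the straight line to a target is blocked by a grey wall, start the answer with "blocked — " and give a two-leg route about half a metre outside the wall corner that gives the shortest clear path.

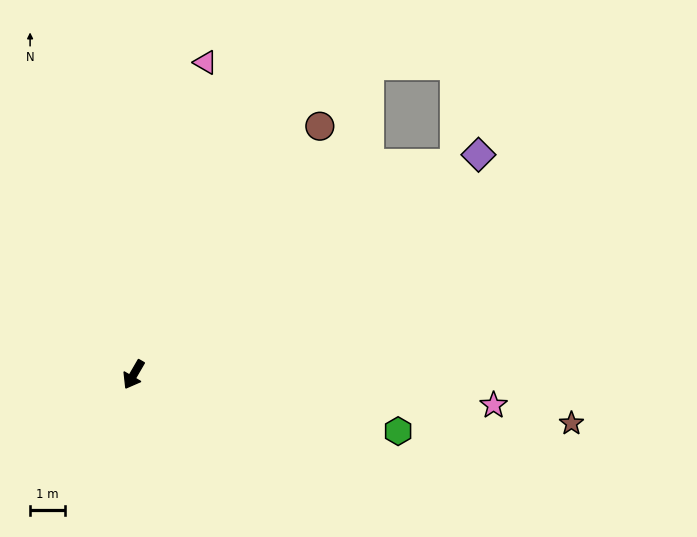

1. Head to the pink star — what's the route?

turn left 115°, forward 10.4 m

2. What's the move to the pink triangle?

turn right 163°, forward 9.2 m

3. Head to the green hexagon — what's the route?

turn left 108°, forward 7.8 m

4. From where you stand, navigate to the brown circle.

turn left 173°, forward 8.9 m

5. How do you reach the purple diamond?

turn left 153°, forward 11.8 m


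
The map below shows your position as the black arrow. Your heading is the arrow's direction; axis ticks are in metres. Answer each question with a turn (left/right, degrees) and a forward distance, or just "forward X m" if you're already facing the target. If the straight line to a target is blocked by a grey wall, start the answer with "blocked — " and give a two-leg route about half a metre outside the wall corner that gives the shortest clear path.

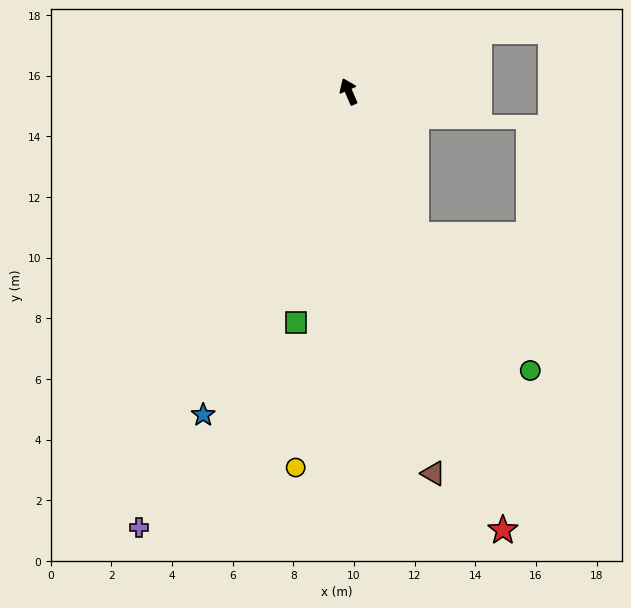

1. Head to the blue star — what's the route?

turn left 132°, forward 11.7 m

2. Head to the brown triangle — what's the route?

turn left 169°, forward 12.9 m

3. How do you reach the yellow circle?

turn left 149°, forward 12.5 m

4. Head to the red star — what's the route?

turn left 176°, forward 15.3 m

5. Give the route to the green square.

turn left 144°, forward 7.8 m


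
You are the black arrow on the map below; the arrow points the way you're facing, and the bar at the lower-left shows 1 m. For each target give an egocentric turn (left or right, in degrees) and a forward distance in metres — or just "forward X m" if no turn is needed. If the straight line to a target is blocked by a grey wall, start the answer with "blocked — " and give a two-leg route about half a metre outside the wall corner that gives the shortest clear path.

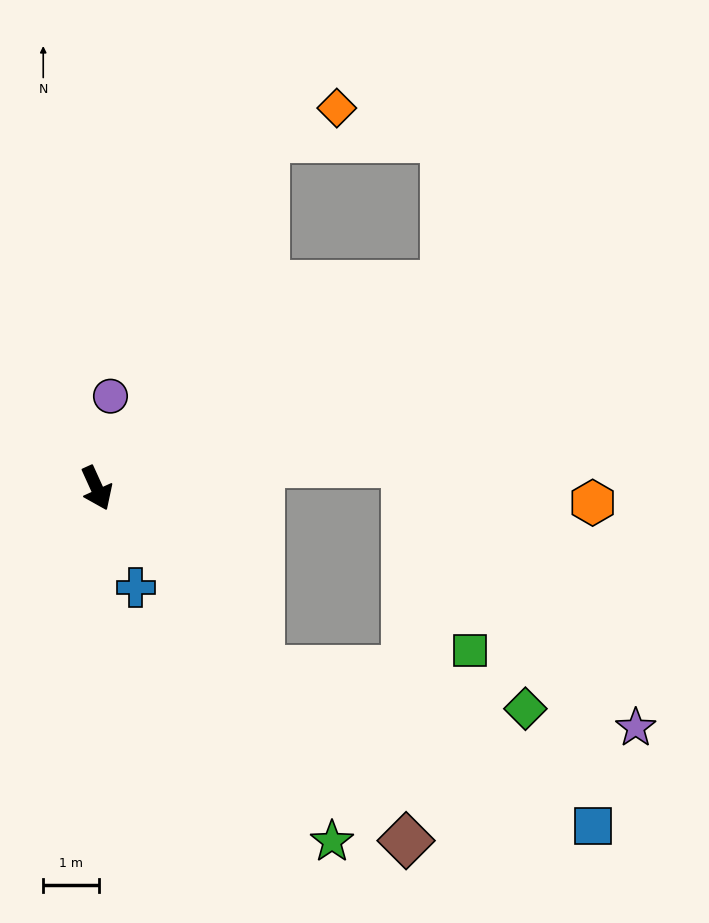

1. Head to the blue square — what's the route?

blocked — turn left 18°, forward 4.4 m, then turn left 22°, forward 6.6 m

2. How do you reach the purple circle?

turn left 147°, forward 1.7 m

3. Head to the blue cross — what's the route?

turn right 3°, forward 1.9 m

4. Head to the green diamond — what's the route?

blocked — turn left 18°, forward 4.4 m, then turn left 39°, forward 4.8 m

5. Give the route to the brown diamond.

turn left 17°, forward 8.5 m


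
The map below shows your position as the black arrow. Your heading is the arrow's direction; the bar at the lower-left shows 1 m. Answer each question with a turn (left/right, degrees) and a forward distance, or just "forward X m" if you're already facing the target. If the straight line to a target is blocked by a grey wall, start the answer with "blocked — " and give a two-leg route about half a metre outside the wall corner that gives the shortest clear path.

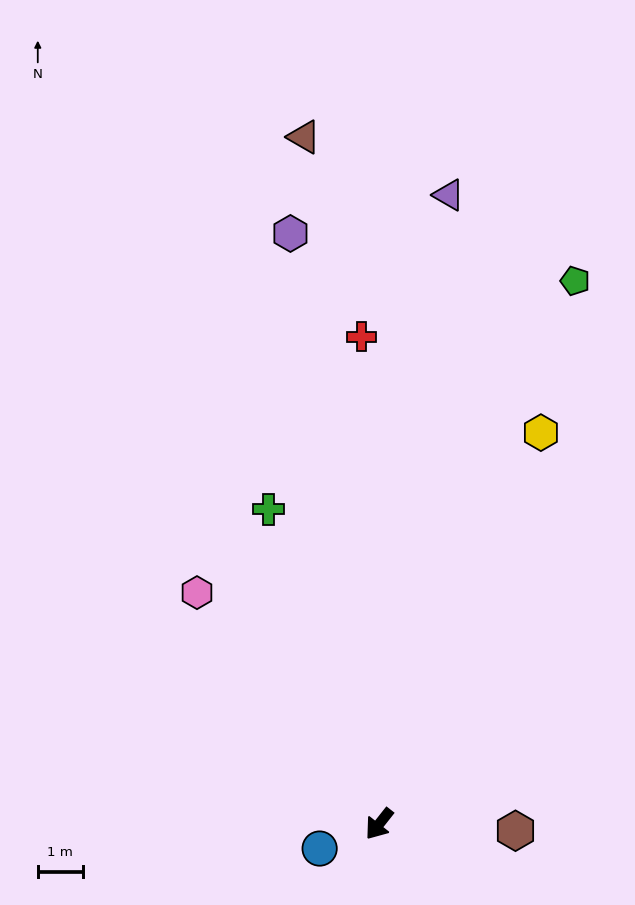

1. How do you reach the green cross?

turn right 122°, forward 7.4 m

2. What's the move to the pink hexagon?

turn right 104°, forward 6.5 m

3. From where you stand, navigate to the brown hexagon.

turn left 125°, forward 3.0 m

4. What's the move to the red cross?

turn right 140°, forward 10.8 m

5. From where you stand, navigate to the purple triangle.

turn right 148°, forward 14.0 m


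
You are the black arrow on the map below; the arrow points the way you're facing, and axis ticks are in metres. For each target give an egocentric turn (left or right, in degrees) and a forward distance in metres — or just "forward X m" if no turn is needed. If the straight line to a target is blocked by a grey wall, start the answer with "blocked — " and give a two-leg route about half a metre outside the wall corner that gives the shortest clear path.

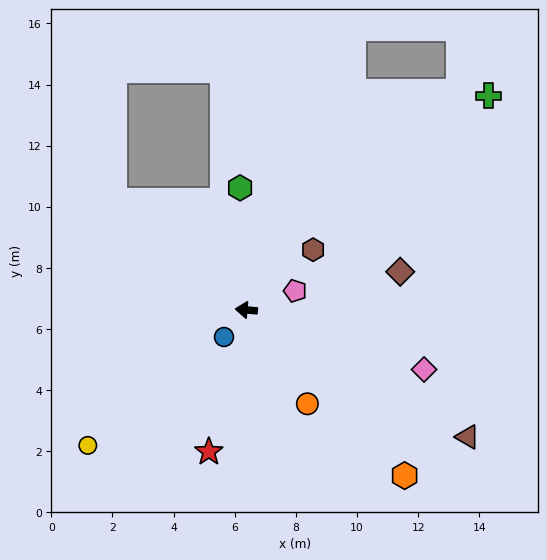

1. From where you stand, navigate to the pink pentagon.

turn right 154°, forward 1.7 m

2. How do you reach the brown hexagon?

turn right 133°, forward 2.9 m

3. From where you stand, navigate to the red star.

turn left 80°, forward 4.8 m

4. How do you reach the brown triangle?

turn left 155°, forward 8.3 m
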